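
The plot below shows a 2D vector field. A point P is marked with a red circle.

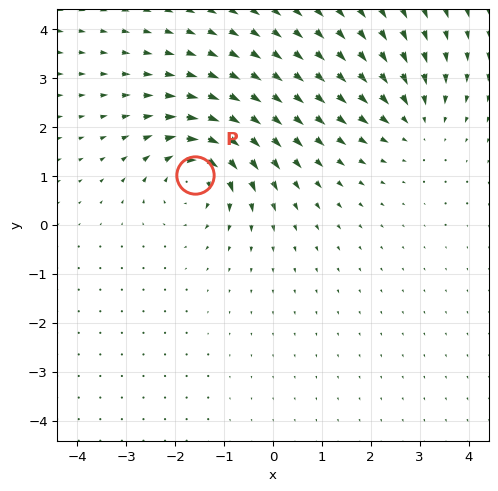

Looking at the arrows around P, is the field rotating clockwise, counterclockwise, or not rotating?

Near P at (-1.6, 1.0) the arrows circulate clockwise. The curl (z-component) there is about -5; negative curl means clockwise rotation.

clockwise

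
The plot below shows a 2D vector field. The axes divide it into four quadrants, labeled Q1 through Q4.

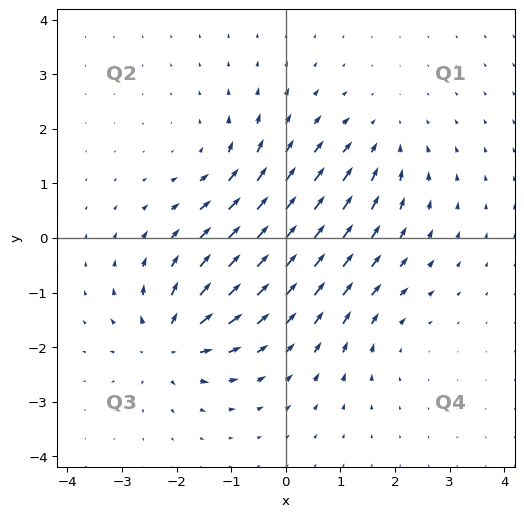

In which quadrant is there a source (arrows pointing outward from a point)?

The source sits at approximately (-2.1, -1.9), which lies in quadrant Q3. The divergence there is about +7, positive as expected for a source.

Q3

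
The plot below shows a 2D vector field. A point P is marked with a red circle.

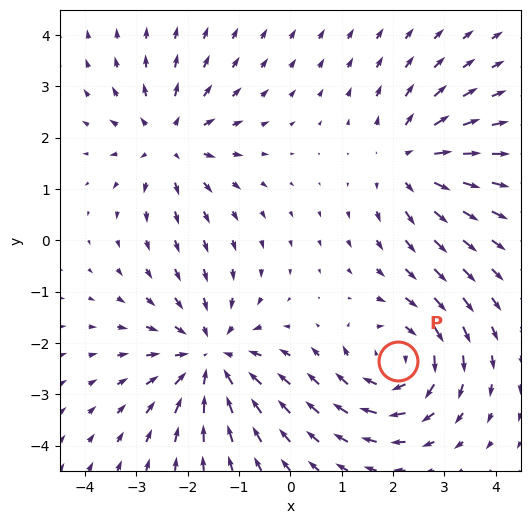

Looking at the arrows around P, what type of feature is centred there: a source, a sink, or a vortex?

vortex

At P (2.1, -2.3) the arrows circulate clockwise. Divergence ≈0, curl about -4 — near-zero divergence with nonzero curl is a vortex.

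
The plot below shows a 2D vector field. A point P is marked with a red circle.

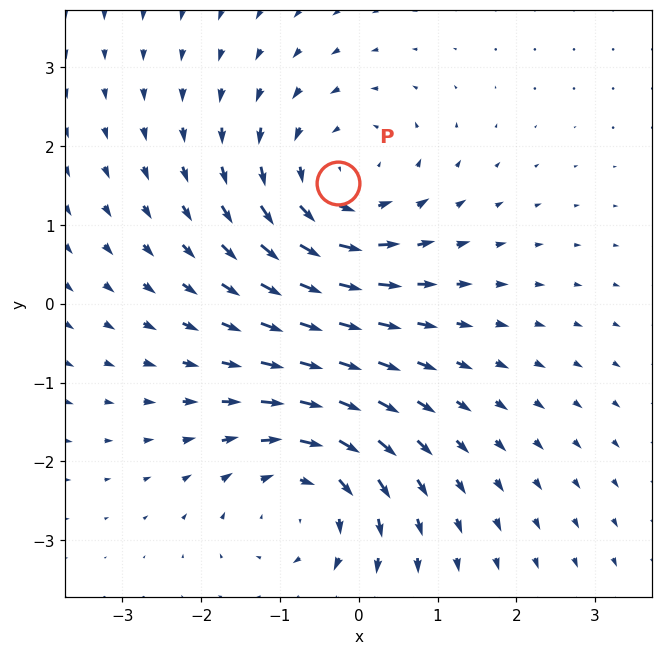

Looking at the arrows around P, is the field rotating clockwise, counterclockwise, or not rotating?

Near P at (-0.3, 1.5) the arrows circulate counterclockwise. The curl (z-component) there is about +4; positive curl means counterclockwise rotation.

counterclockwise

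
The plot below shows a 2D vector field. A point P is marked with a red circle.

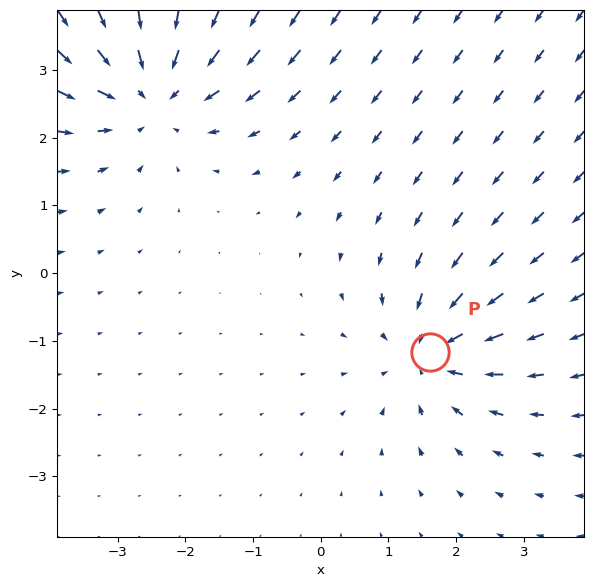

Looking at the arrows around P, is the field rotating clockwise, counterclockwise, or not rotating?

Near P at (1.6, -1.2) the arrows show no circulation. The curl there is ≈0.

not rotating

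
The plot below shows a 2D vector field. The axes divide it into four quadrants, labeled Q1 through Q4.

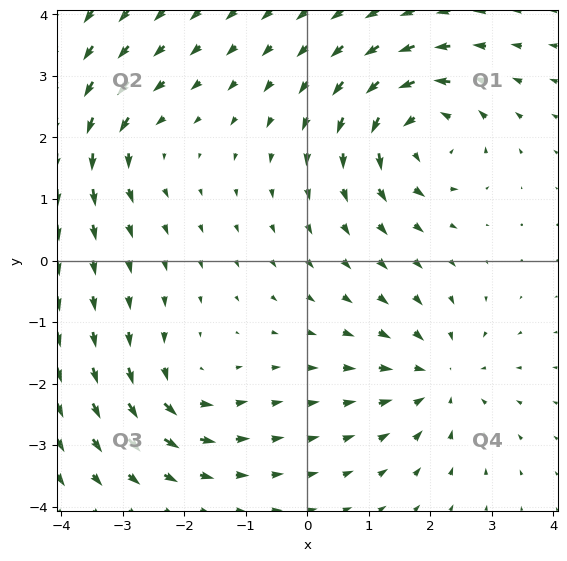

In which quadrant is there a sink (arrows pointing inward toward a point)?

Q4

The sink sits at approximately (2.1, -1.9), which lies in quadrant Q4. The divergence there is about -4, negative as expected for a sink.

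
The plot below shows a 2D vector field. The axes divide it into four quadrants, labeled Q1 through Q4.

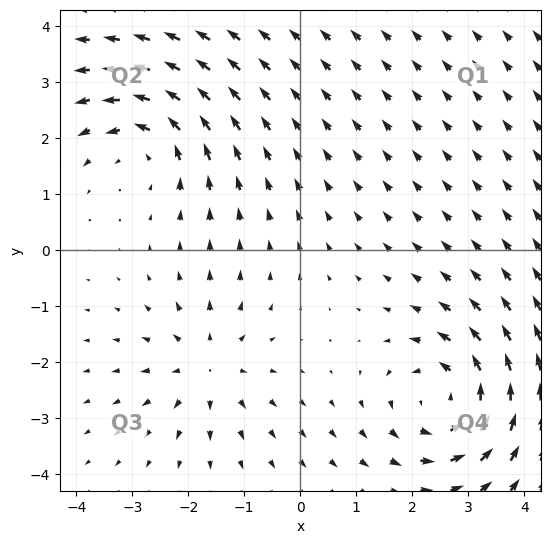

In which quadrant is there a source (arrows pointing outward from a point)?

The source sits at approximately (-1.6, -2.1), which lies in quadrant Q3. The divergence there is about +4, positive as expected for a source.

Q3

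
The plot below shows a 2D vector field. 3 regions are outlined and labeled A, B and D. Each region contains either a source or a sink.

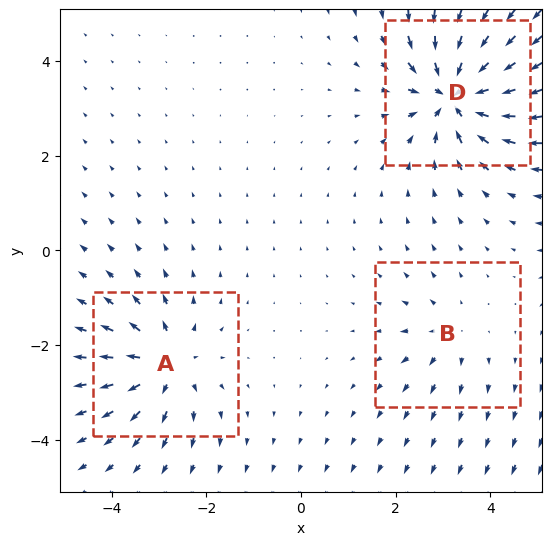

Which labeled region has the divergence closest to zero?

Divergence at each region's feature centre — A: about +4, B: about +2, D: about -6. Region B is closest to zero.

B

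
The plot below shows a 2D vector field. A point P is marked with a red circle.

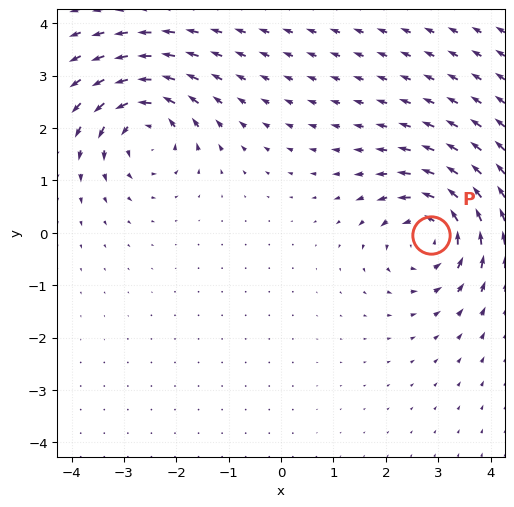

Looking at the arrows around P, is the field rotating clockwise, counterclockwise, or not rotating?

Near P at (2.9, -0.0) the arrows circulate counterclockwise. The curl (z-component) there is about +5; positive curl means counterclockwise rotation.

counterclockwise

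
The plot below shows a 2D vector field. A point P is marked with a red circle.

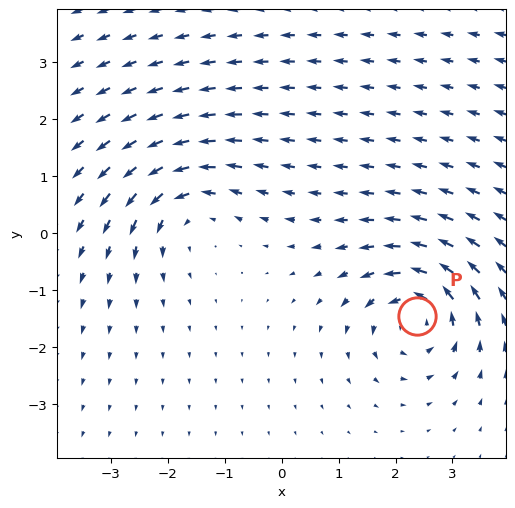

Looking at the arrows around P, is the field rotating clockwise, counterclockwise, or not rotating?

Near P at (2.4, -1.5) the arrows circulate counterclockwise. The curl (z-component) there is about +5; positive curl means counterclockwise rotation.

counterclockwise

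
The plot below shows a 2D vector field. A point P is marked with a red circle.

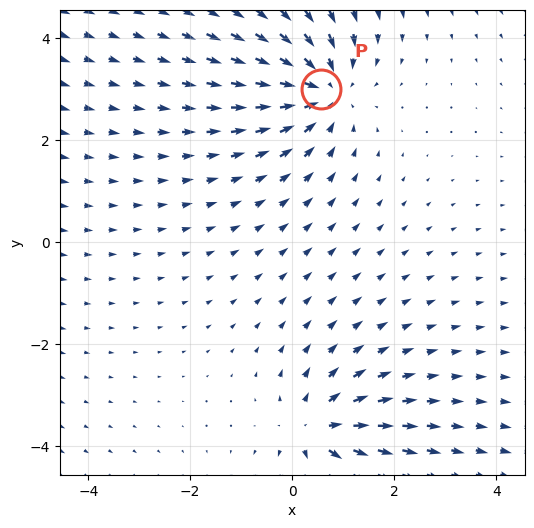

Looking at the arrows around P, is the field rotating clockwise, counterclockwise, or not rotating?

not rotating

Near P at (0.6, 3.0) the arrows show no circulation. The curl there is ≈0.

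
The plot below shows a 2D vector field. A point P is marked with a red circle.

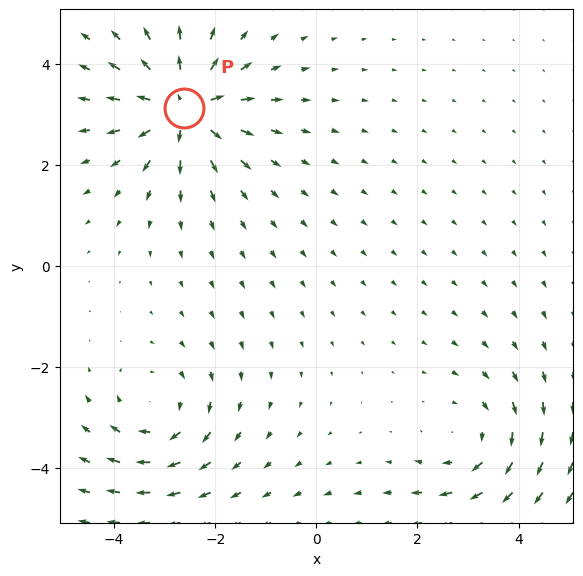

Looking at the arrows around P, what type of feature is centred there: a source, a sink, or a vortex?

source

At P (-2.6, 3.1) the arrows spread outward. Divergence about +6, curl ≈0 — positive divergence with near-zero curl is a source.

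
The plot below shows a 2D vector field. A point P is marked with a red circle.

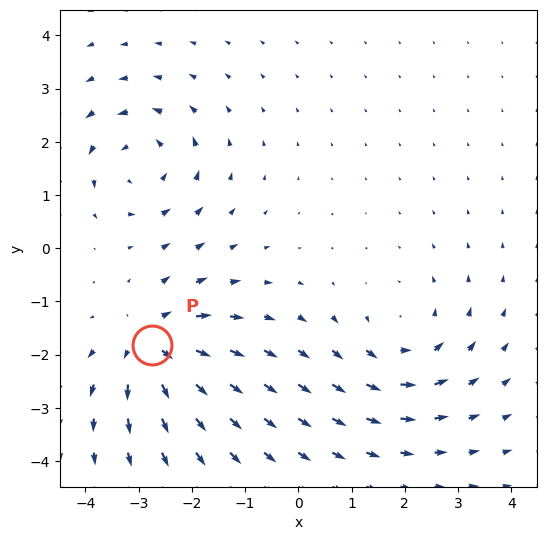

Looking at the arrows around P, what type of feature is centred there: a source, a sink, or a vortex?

At P (-2.8, -1.8) the arrows spread outward. Divergence about +5, curl ≈0 — positive divergence with near-zero curl is a source.

source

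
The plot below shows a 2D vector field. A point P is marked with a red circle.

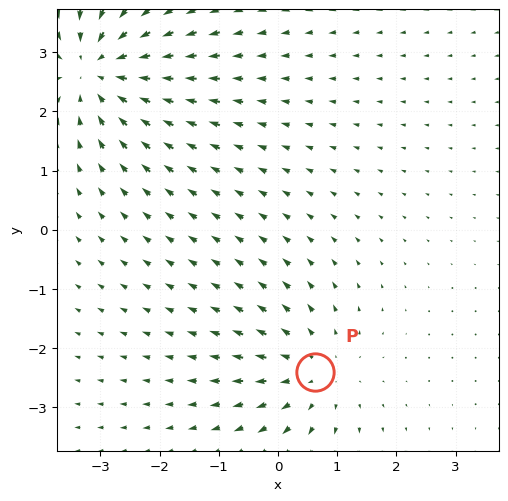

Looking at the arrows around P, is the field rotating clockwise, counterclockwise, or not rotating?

not rotating

Near P at (0.6, -2.4) the arrows show no circulation. The curl there is ≈0.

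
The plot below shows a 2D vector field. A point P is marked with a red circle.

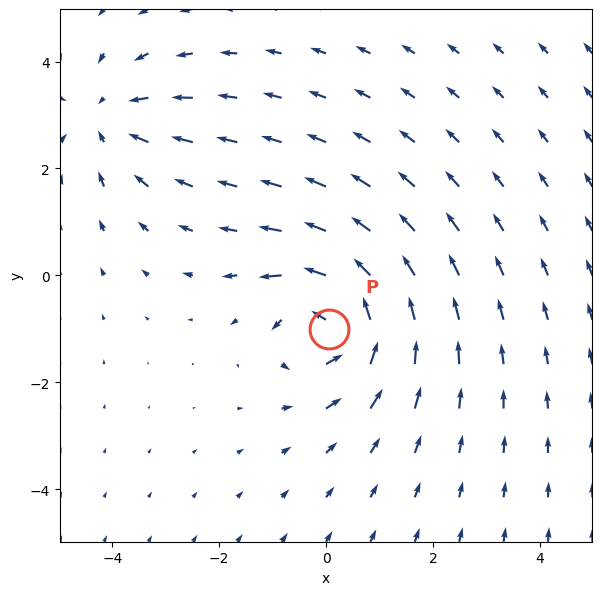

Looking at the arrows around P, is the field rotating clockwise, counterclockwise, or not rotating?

counterclockwise

Near P at (0.0, -1.0) the arrows circulate counterclockwise. The curl (z-component) there is about +6; positive curl means counterclockwise rotation.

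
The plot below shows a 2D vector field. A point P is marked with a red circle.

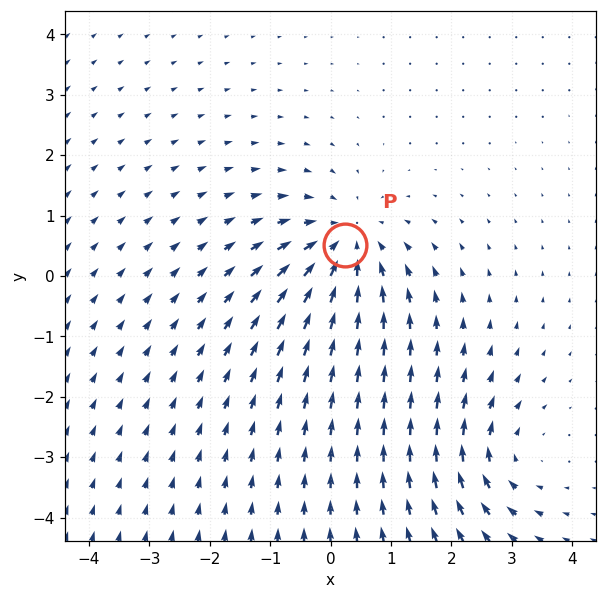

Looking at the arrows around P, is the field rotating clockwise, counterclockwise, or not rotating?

Near P at (0.2, 0.5) the arrows show no circulation. The curl there is ≈0.

not rotating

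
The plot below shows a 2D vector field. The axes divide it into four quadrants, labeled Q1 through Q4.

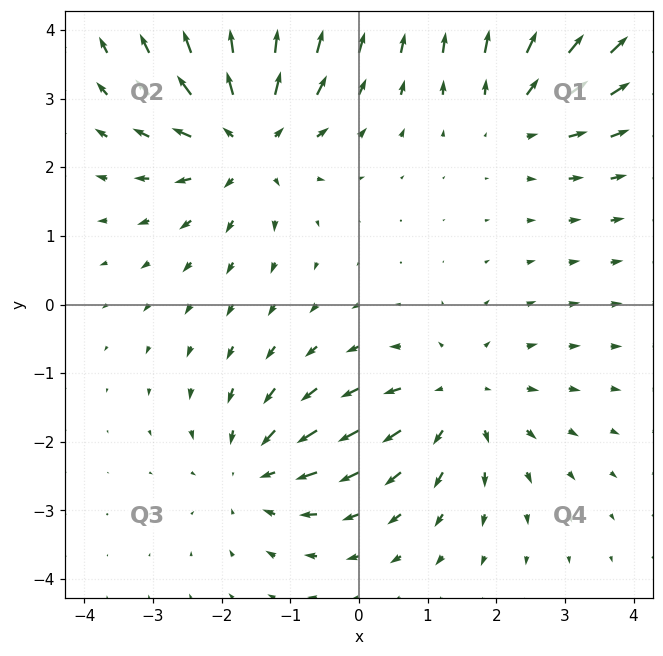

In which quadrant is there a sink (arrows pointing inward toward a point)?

Q3

The sink sits at approximately (-1.5, -2.4), which lies in quadrant Q3. The divergence there is about -4, negative as expected for a sink.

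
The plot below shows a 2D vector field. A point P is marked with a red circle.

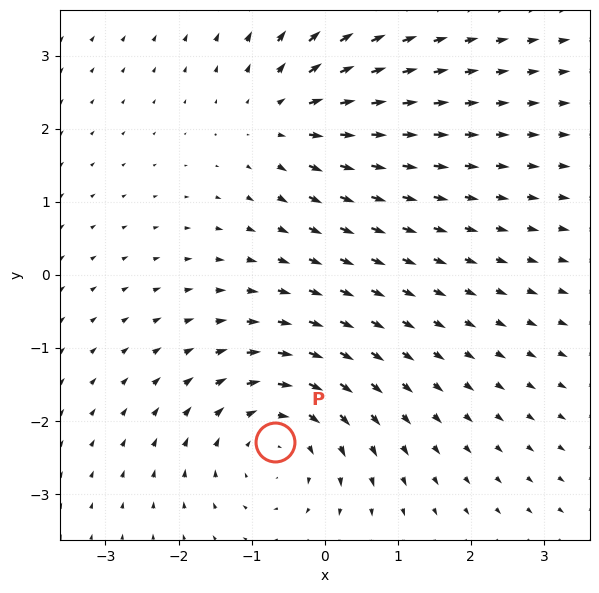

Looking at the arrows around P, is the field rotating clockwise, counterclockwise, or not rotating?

Near P at (-0.7, -2.3) the arrows circulate clockwise. The curl (z-component) there is about -4; negative curl means clockwise rotation.

clockwise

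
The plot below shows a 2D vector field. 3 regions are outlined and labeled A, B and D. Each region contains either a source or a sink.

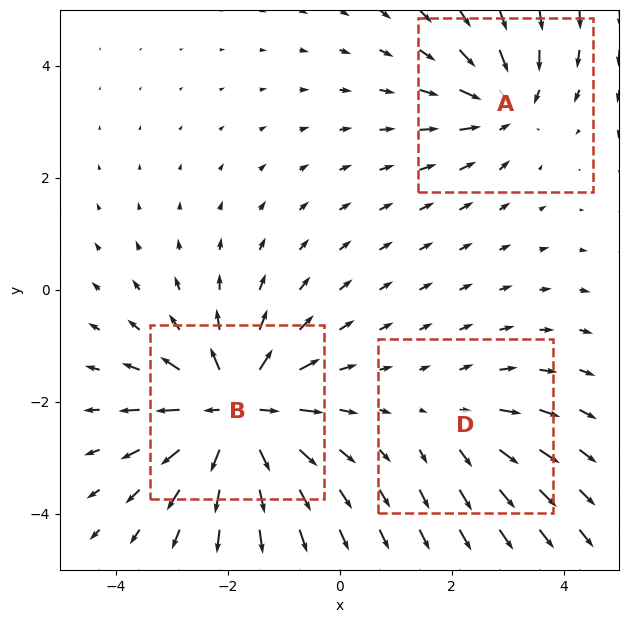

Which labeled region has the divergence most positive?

B

Divergence at each region's feature centre — A: about -4, B: about +6, D: about +2. Region B is most positive.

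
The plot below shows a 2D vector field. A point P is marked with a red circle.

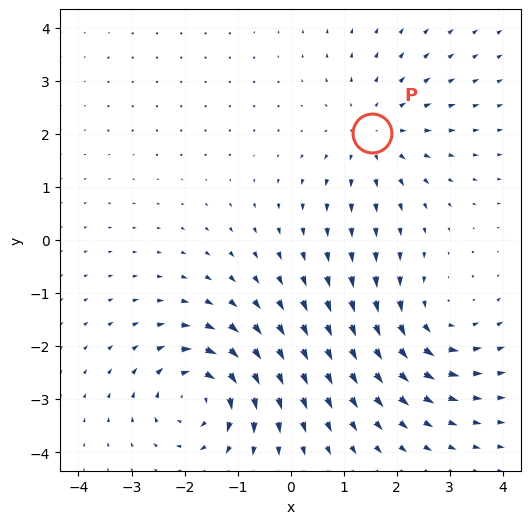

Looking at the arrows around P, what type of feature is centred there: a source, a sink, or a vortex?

source

At P (1.5, 2.0) the arrows spread outward. Divergence about +2, curl ≈0 — positive divergence with near-zero curl is a source.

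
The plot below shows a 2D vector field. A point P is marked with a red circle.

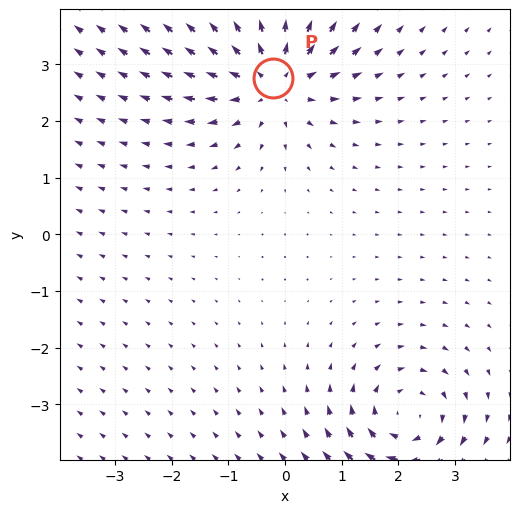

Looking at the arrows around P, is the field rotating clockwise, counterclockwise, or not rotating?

Near P at (-0.2, 2.8) the arrows show no circulation. The curl there is ≈0.

not rotating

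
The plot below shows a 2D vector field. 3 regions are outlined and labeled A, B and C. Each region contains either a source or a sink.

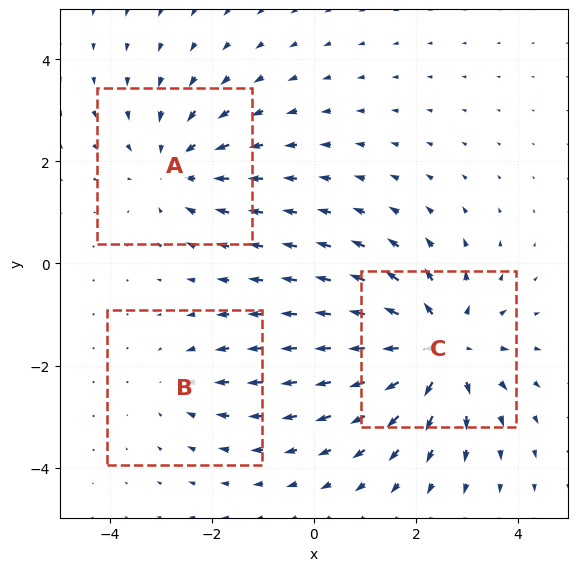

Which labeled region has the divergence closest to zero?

Divergence at each region's feature centre — A: about -3, B: about -2, C: about +4. Region B is closest to zero.

B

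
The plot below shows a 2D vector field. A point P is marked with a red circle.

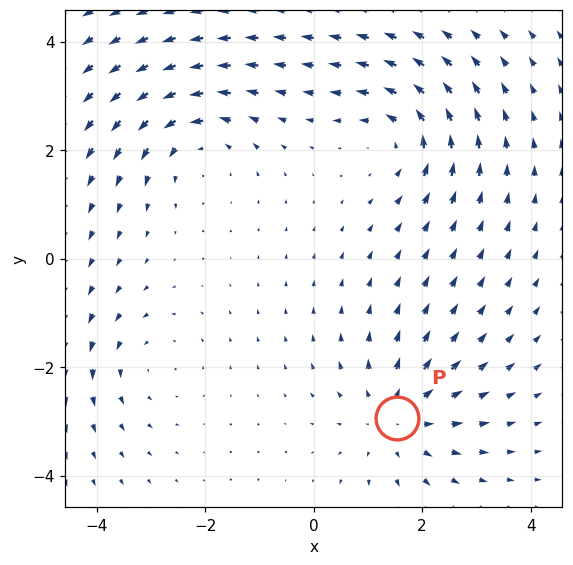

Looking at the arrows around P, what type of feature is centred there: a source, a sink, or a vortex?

source

At P (1.5, -2.9) the arrows spread outward. Divergence about +4, curl ≈0 — positive divergence with near-zero curl is a source.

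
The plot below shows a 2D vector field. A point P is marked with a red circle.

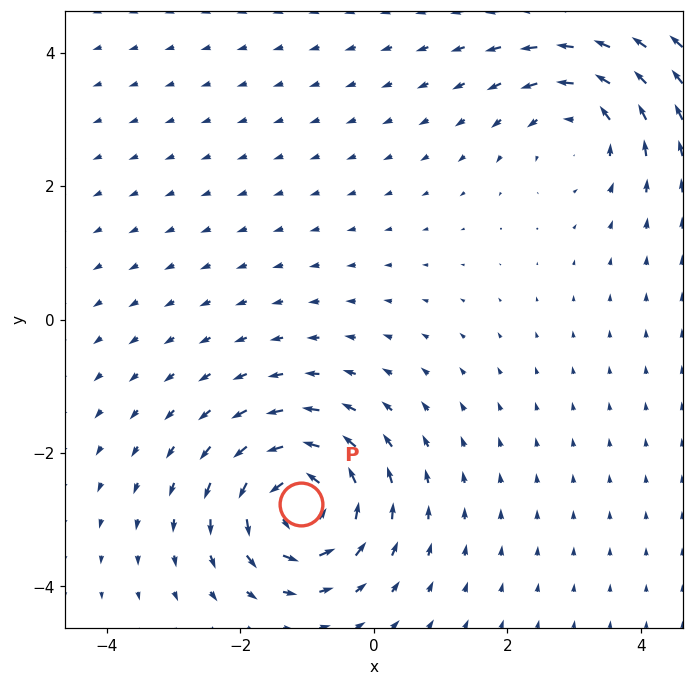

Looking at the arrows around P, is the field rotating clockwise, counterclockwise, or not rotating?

counterclockwise

Near P at (-1.1, -2.8) the arrows circulate counterclockwise. The curl (z-component) there is about +7; positive curl means counterclockwise rotation.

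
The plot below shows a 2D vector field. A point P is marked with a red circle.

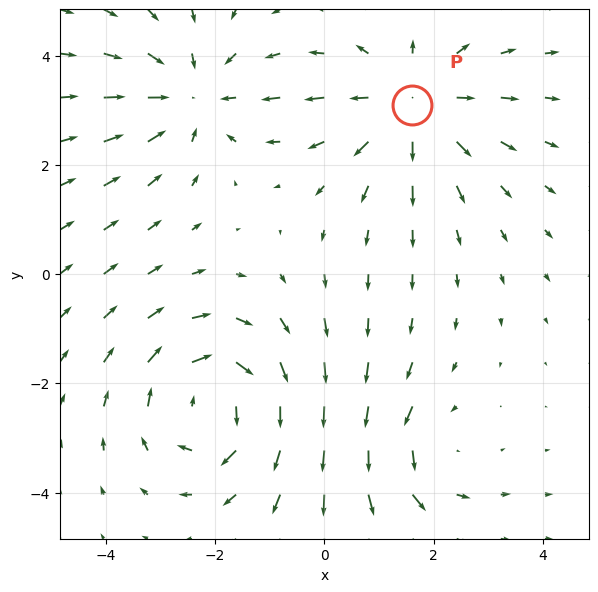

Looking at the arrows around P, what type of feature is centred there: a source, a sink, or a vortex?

source

At P (1.6, 3.1) the arrows spread outward. Divergence about +4, curl ≈0 — positive divergence with near-zero curl is a source.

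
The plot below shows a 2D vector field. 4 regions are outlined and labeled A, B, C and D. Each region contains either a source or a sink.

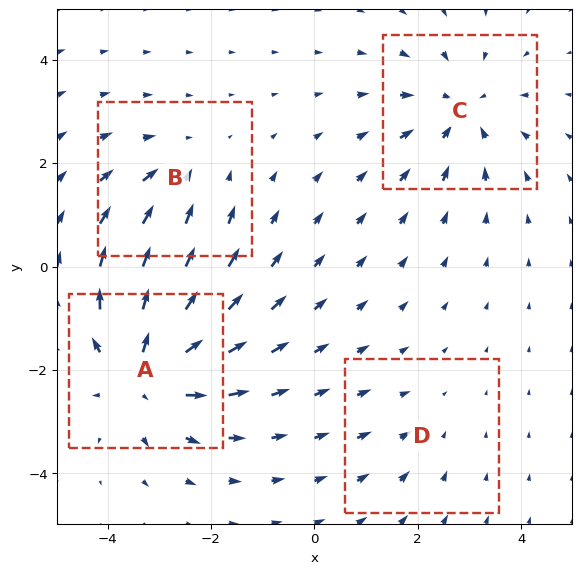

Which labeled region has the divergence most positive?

A

Divergence at each region's feature centre — A: about +6, B: about -3, C: about -4, D: about -2. Region A is most positive.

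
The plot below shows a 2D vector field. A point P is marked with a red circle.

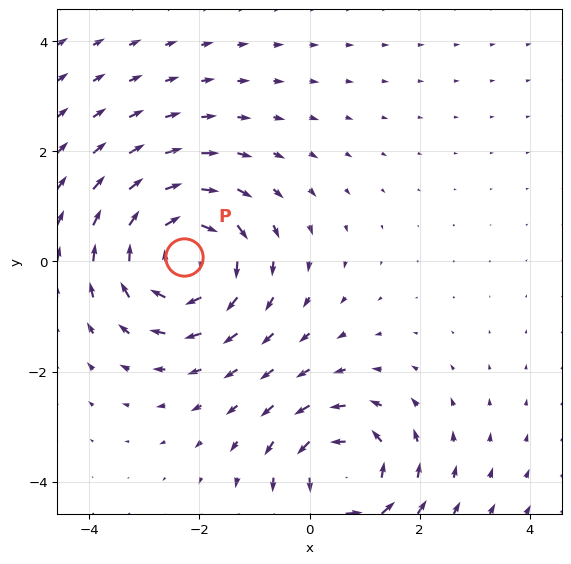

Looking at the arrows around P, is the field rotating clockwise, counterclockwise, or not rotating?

Near P at (-2.3, 0.1) the arrows circulate clockwise. The curl (z-component) there is about -4; negative curl means clockwise rotation.

clockwise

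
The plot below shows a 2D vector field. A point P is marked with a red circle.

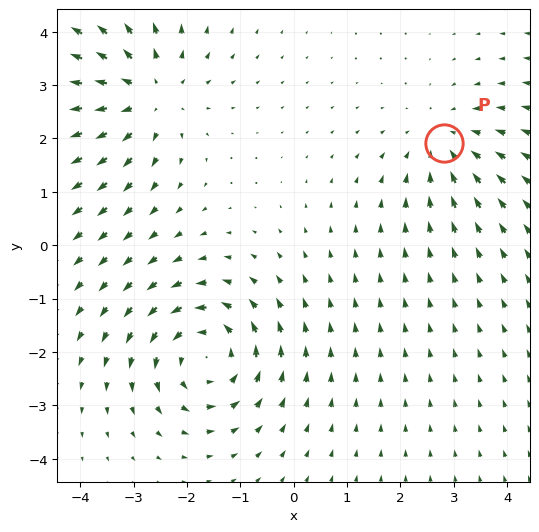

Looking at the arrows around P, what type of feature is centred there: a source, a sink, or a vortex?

At P (2.8, 1.9) the arrows converge inward. Divergence about -3, curl ≈0 — negative divergence with near-zero curl is a sink.

sink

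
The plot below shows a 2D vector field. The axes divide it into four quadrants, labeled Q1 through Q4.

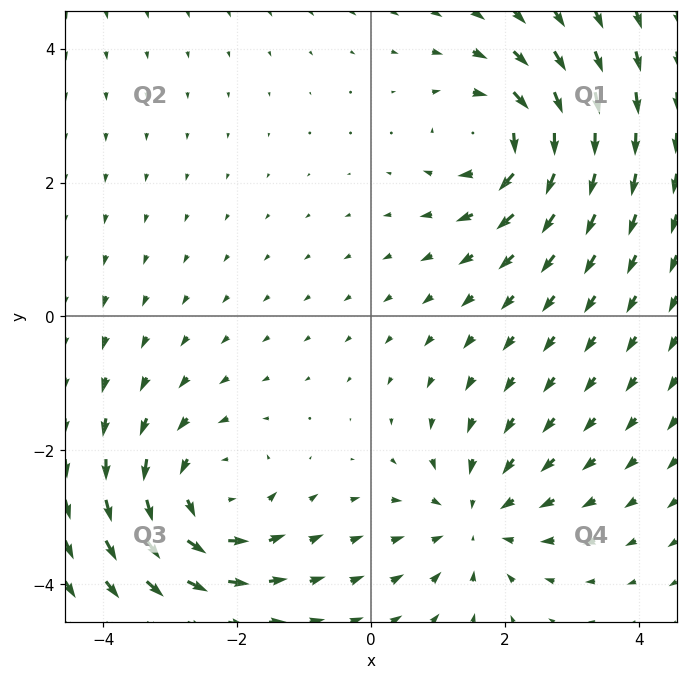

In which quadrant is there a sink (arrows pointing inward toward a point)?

The sink sits at approximately (1.6, -3.0), which lies in quadrant Q4. The divergence there is about -3, negative as expected for a sink.

Q4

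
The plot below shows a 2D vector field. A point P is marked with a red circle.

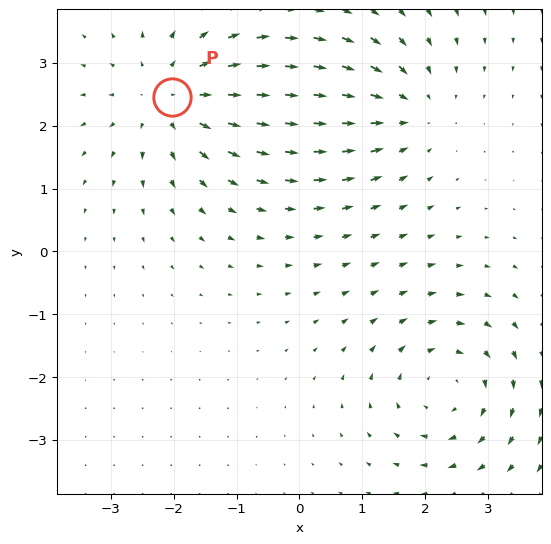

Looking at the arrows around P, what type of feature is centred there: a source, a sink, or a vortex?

source

At P (-2.0, 2.5) the arrows spread outward. Divergence about +3, curl ≈0 — positive divergence with near-zero curl is a source.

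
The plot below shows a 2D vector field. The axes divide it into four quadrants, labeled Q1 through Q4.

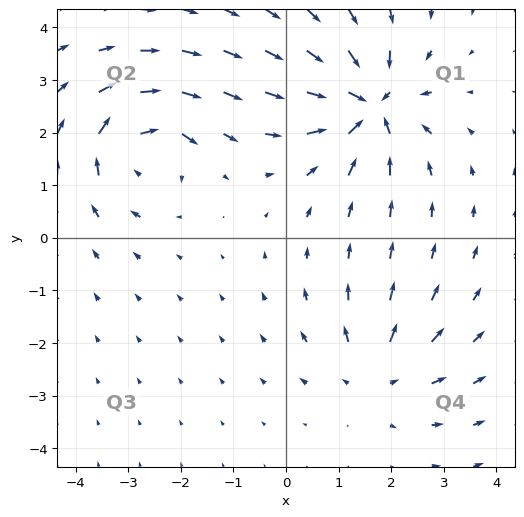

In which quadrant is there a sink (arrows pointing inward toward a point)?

The sink sits at approximately (1.6, 2.5), which lies in quadrant Q1. The divergence there is about -6, negative as expected for a sink.

Q1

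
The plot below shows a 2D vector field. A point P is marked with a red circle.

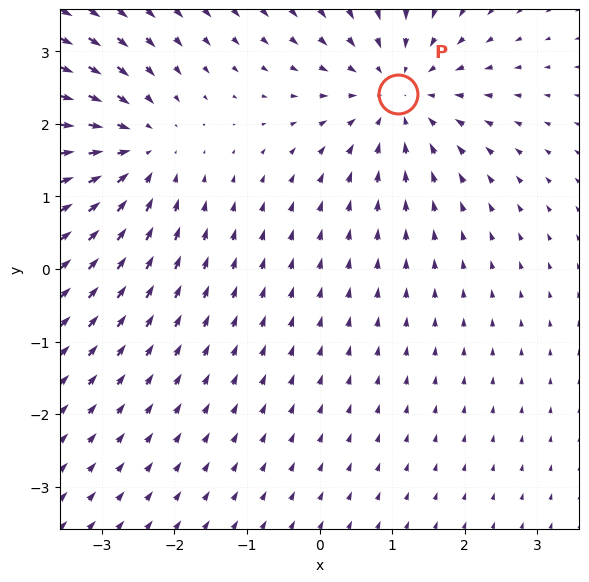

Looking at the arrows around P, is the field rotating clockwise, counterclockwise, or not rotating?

not rotating

Near P at (1.1, 2.4) the arrows show no circulation. The curl there is ≈0.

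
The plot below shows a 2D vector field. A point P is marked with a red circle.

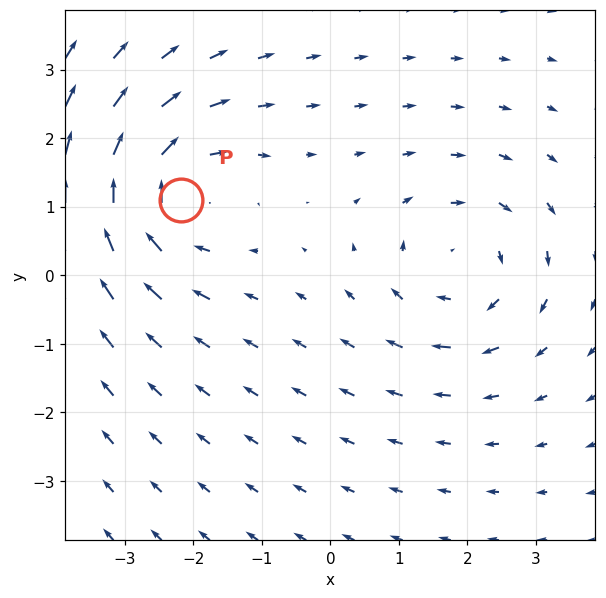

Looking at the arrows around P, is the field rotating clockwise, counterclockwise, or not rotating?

clockwise

Near P at (-2.2, 1.1) the arrows circulate clockwise. The curl (z-component) there is about -3; negative curl means clockwise rotation.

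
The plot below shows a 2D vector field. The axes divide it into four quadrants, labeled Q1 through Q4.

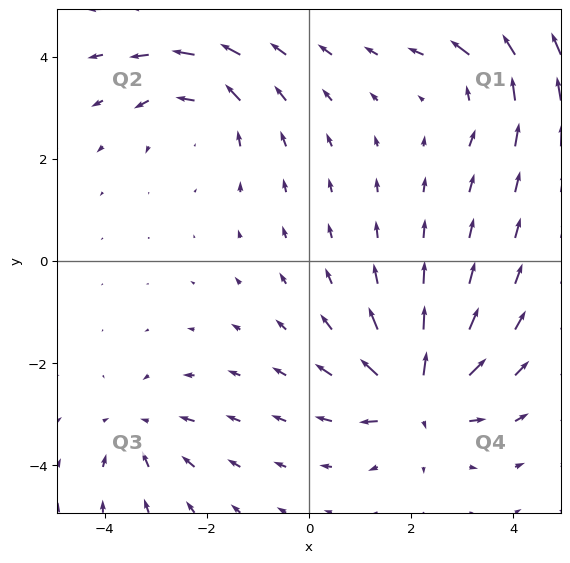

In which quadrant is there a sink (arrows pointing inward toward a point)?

The sink sits at approximately (-3.3, -3.3), which lies in quadrant Q3. The divergence there is about -3, negative as expected for a sink.

Q3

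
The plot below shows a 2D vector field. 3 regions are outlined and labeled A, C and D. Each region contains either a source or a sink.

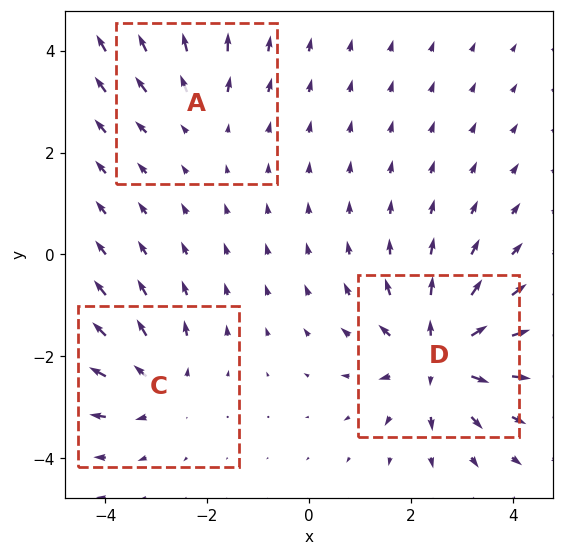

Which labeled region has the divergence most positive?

D

Divergence at each region's feature centre — A: about +2, C: about +4, D: about +6. Region D is most positive.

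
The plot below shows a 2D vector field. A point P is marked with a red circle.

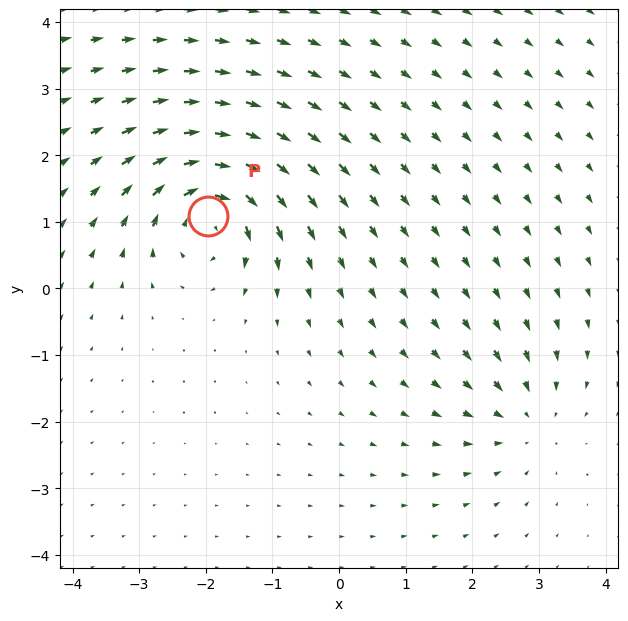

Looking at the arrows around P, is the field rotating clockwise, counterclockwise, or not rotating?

Near P at (-2.0, 1.1) the arrows circulate clockwise. The curl (z-component) there is about -7; negative curl means clockwise rotation.

clockwise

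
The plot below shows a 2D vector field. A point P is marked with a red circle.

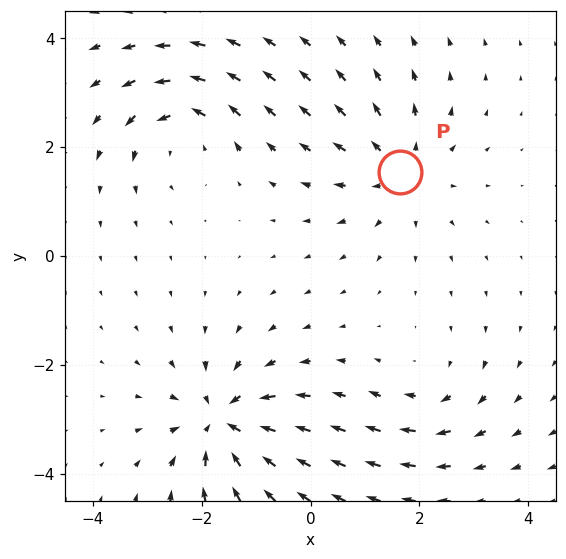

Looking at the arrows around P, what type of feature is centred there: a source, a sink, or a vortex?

source

At P (1.7, 1.5) the arrows spread outward. Divergence about +4, curl ≈0 — positive divergence with near-zero curl is a source.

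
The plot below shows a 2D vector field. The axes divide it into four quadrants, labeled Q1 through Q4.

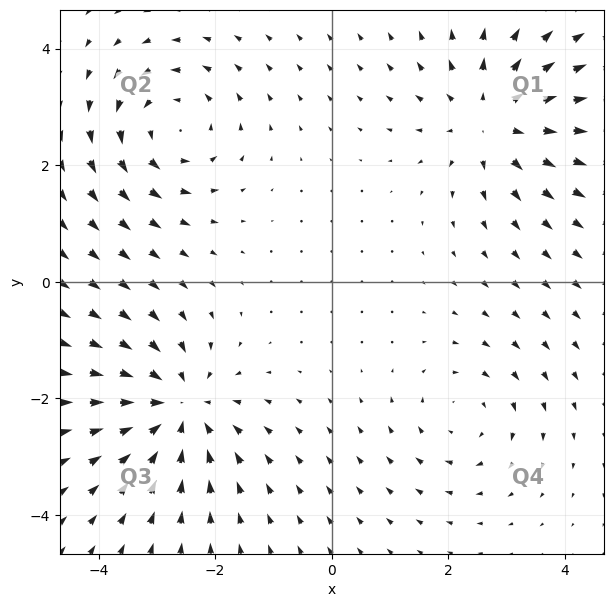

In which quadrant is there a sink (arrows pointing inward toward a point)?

The sink sits at approximately (-2.6, -2.2), which lies in quadrant Q3. The divergence there is about -5, negative as expected for a sink.

Q3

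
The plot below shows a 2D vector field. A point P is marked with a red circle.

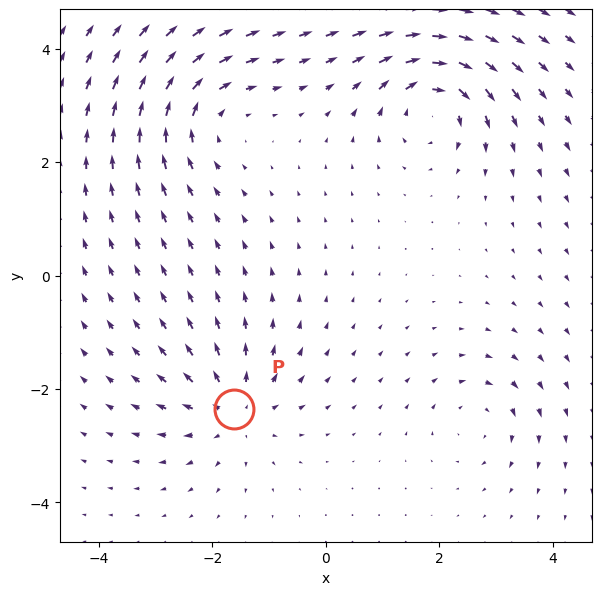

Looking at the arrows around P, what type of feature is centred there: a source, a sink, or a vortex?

At P (-1.6, -2.4) the arrows spread outward. Divergence about +5, curl ≈0 — positive divergence with near-zero curl is a source.

source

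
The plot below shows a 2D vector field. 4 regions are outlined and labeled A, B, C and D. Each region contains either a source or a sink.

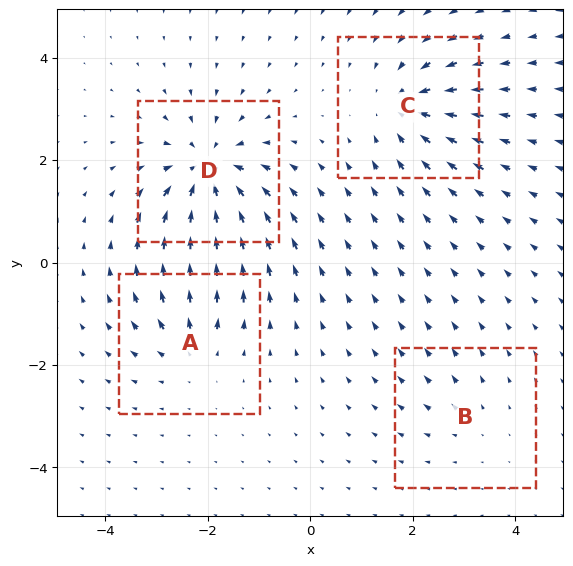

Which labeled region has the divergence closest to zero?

B

Divergence at each region's feature centre — A: about +4, B: about +2, C: about -5, D: about -7. Region B is closest to zero.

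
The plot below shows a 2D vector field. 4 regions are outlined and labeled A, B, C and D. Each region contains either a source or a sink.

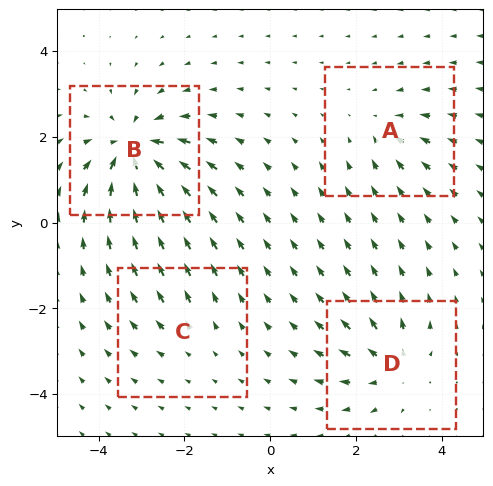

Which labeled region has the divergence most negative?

Divergence at each region's feature centre — A: about -3, B: about -8, C: about +2, D: about +5. Region B is most negative.

B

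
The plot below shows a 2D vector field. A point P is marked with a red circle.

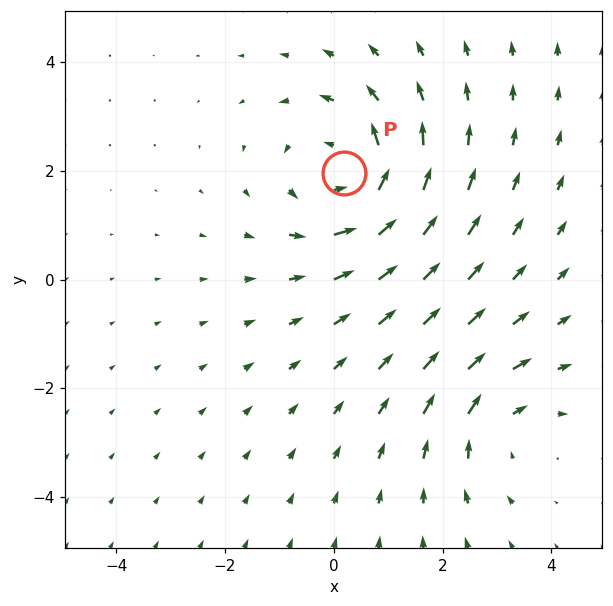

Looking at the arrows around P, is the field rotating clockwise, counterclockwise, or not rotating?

Near P at (0.2, 2.0) the arrows circulate counterclockwise. The curl (z-component) there is about +4; positive curl means counterclockwise rotation.

counterclockwise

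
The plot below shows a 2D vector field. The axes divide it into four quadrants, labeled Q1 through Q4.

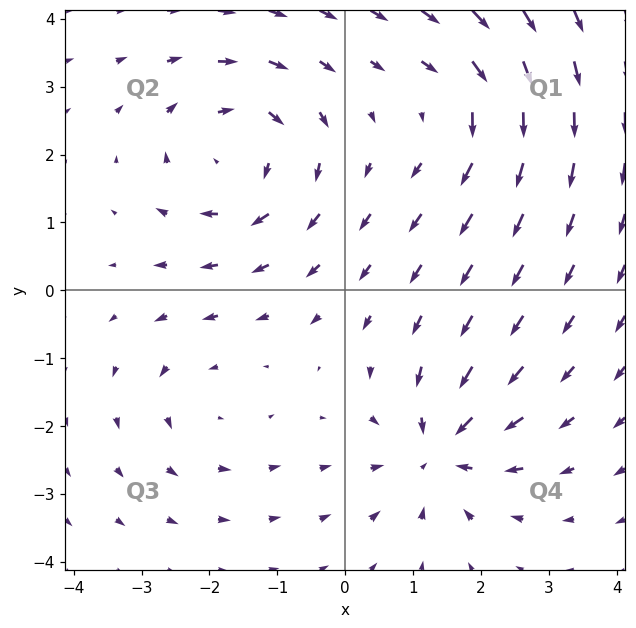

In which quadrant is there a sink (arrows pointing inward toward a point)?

Q4

The sink sits at approximately (1.4, -2.3), which lies in quadrant Q4. The divergence there is about -5, negative as expected for a sink.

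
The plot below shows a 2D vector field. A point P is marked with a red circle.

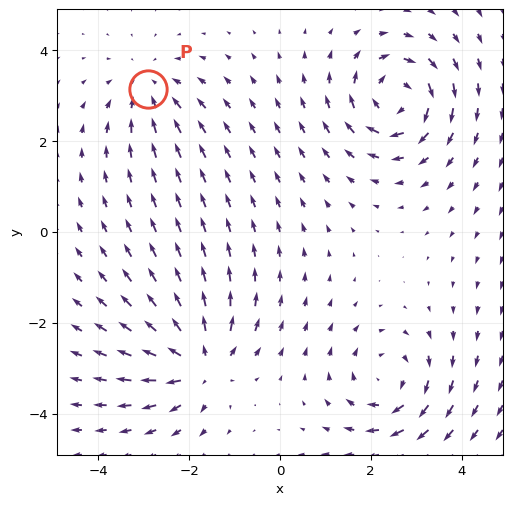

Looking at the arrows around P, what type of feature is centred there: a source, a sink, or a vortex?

At P (-2.9, 3.1) the arrows converge inward. Divergence about -3, curl ≈0 — negative divergence with near-zero curl is a sink.

sink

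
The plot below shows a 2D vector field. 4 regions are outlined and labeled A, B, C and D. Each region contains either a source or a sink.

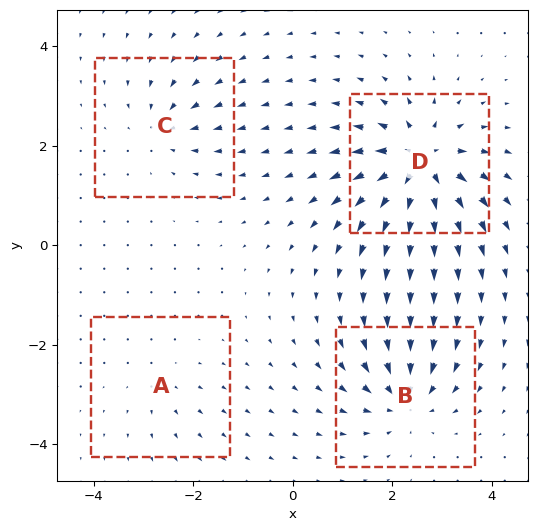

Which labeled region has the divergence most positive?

Divergence at each region's feature centre — A: about +2, B: about -6, C: about -4, D: about +9. Region D is most positive.

D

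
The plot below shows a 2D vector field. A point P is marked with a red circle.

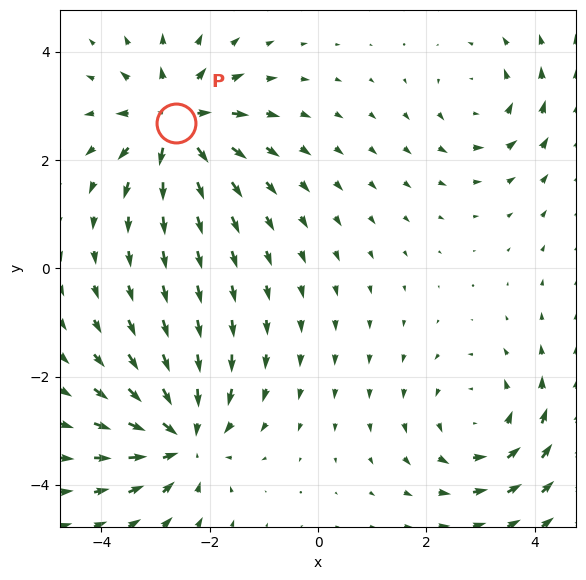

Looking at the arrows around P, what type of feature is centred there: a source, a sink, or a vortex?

At P (-2.6, 2.7) the arrows spread outward. Divergence about +6, curl ≈0 — positive divergence with near-zero curl is a source.

source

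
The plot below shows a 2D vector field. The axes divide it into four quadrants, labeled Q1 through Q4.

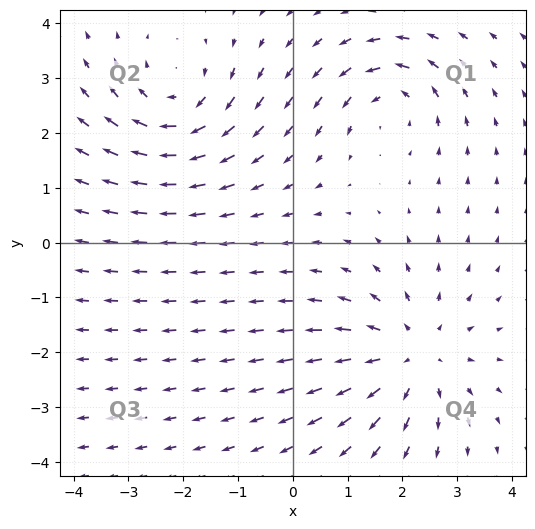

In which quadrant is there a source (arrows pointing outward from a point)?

The source sits at approximately (2.2, -2.1), which lies in quadrant Q4. The divergence there is about +3, positive as expected for a source.

Q4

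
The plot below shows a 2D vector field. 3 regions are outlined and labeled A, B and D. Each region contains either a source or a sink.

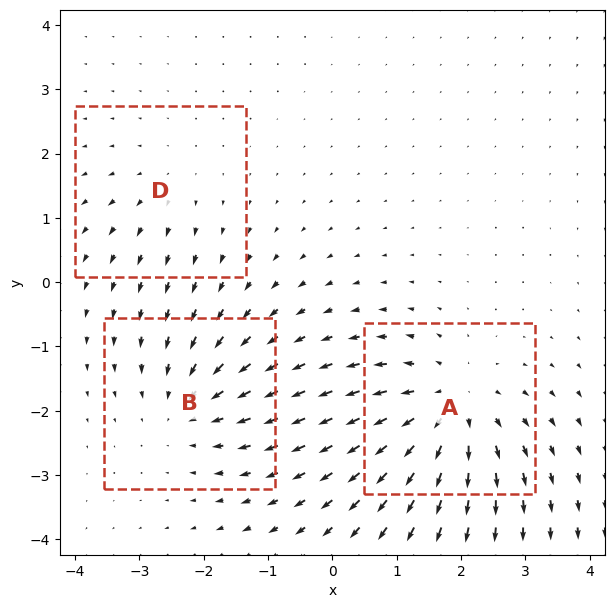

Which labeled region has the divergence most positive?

A

Divergence at each region's feature centre — A: about +5, B: about -3, D: about +2. Region A is most positive.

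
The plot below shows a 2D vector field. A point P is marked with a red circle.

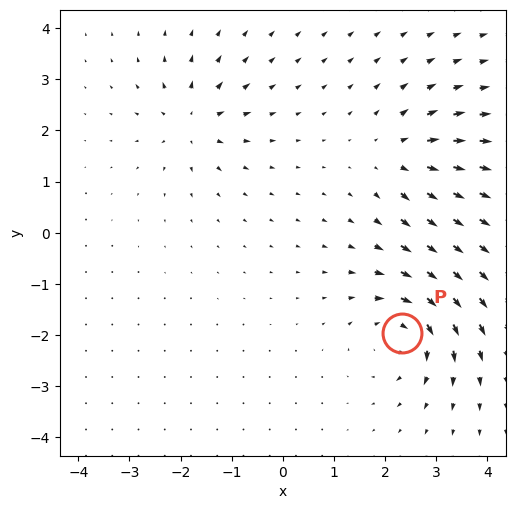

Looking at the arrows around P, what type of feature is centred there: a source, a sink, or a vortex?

At P (2.3, -2.0) the arrows circulate clockwise. Divergence ≈0, curl about -5 — near-zero divergence with nonzero curl is a vortex.

vortex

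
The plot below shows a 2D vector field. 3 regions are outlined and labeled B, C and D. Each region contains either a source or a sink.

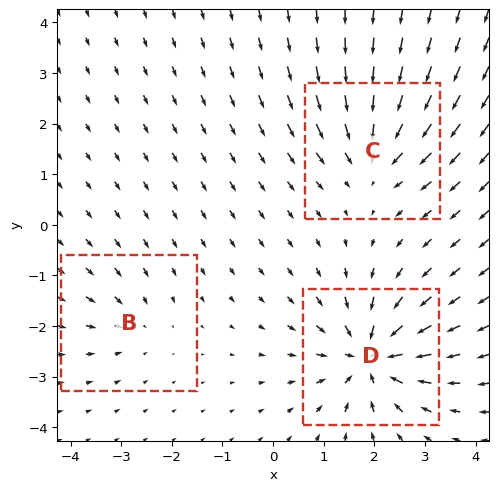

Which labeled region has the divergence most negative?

Divergence at each region's feature centre — B: about -2, C: about -4, D: about -6. Region D is most negative.

D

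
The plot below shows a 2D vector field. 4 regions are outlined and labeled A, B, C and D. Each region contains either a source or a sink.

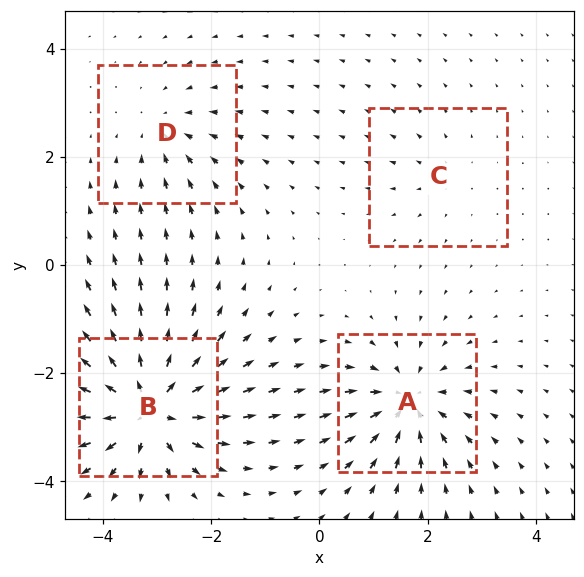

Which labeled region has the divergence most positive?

B

Divergence at each region's feature centre — A: about -6, B: about +9, C: about +2, D: about -4. Region B is most positive.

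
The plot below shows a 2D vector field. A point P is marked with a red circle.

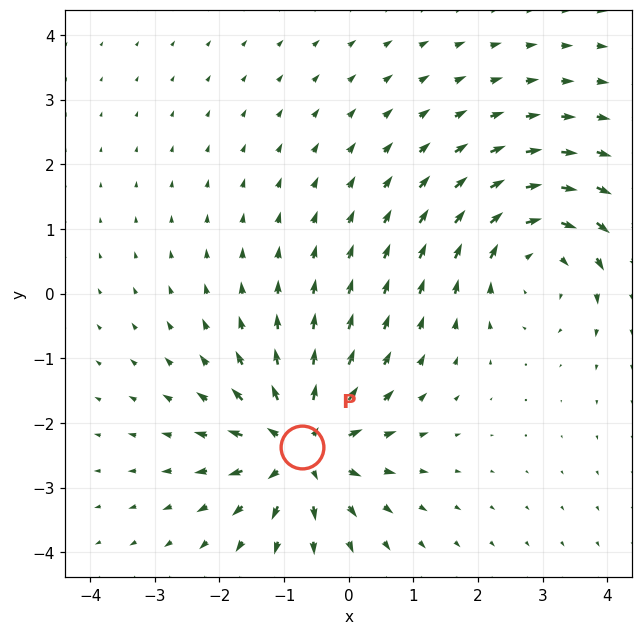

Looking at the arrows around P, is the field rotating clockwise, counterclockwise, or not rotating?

Near P at (-0.7, -2.4) the arrows show no circulation. The curl there is ≈0.

not rotating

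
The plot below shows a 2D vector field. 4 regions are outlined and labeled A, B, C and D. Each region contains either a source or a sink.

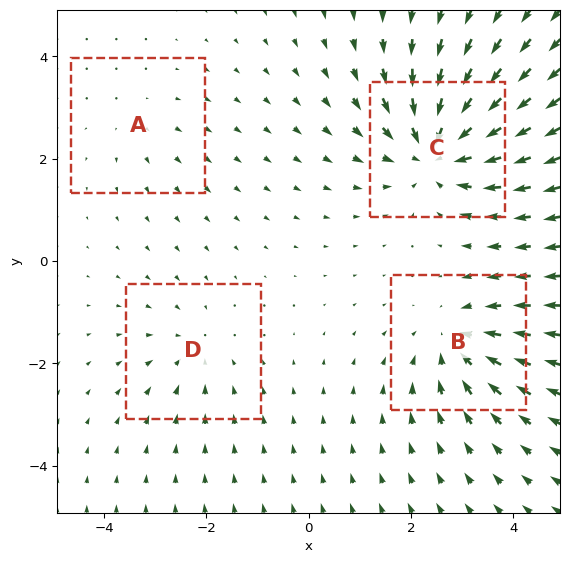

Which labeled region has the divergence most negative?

Divergence at each region's feature centre — A: about +2, B: about -4, C: about -7, D: about -3. Region C is most negative.

C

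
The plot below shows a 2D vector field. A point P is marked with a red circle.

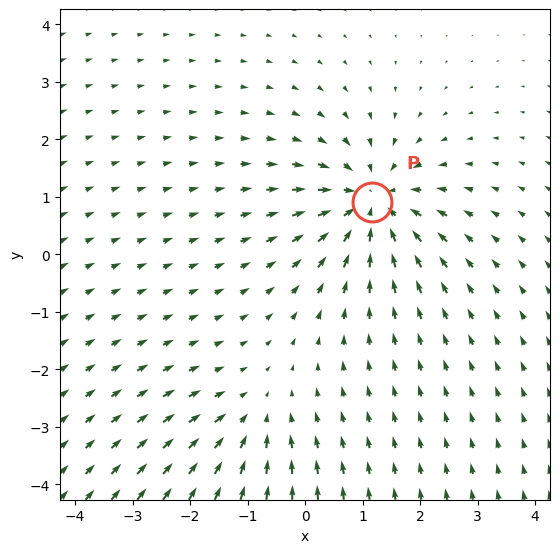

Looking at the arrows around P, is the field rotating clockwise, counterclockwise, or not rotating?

Near P at (1.2, 0.9) the arrows show no circulation. The curl there is ≈0.

not rotating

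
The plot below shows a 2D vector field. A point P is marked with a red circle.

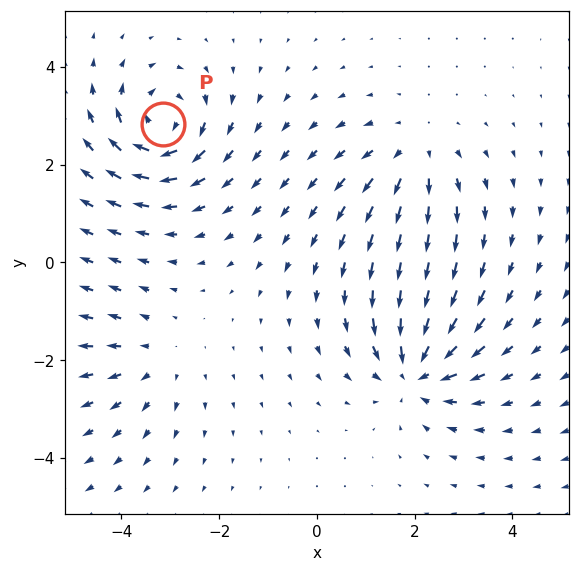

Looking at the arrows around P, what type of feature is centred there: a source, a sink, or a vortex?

vortex

At P (-3.2, 2.8) the arrows circulate clockwise. Divergence ≈0, curl about -7 — near-zero divergence with nonzero curl is a vortex.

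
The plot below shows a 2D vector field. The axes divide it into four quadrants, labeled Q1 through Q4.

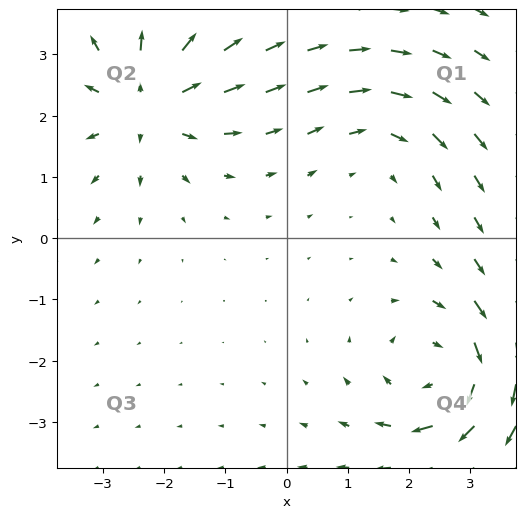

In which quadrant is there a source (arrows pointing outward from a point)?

The source sits at approximately (-2.3, 2.2), which lies in quadrant Q2. The divergence there is about +5, positive as expected for a source.

Q2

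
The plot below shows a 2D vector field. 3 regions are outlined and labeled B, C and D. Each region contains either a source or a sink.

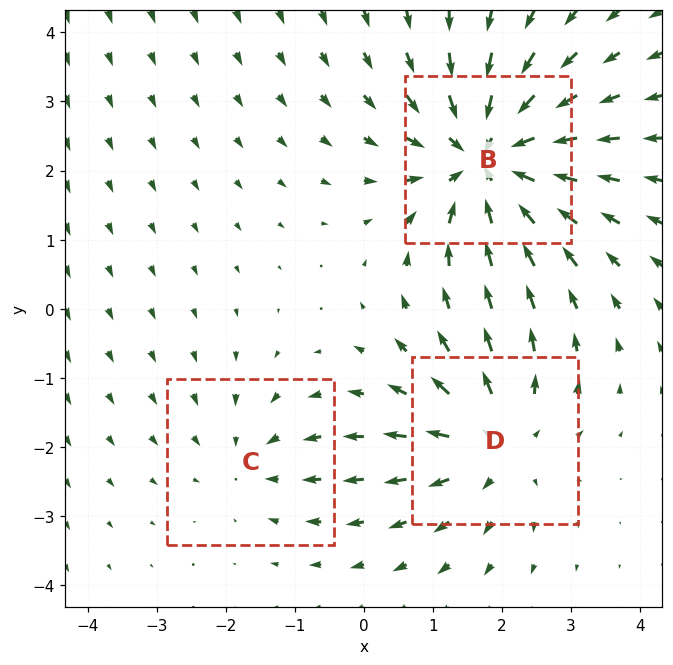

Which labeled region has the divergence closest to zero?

C

Divergence at each region's feature centre — B: about -5, C: about -2, D: about +3. Region C is closest to zero.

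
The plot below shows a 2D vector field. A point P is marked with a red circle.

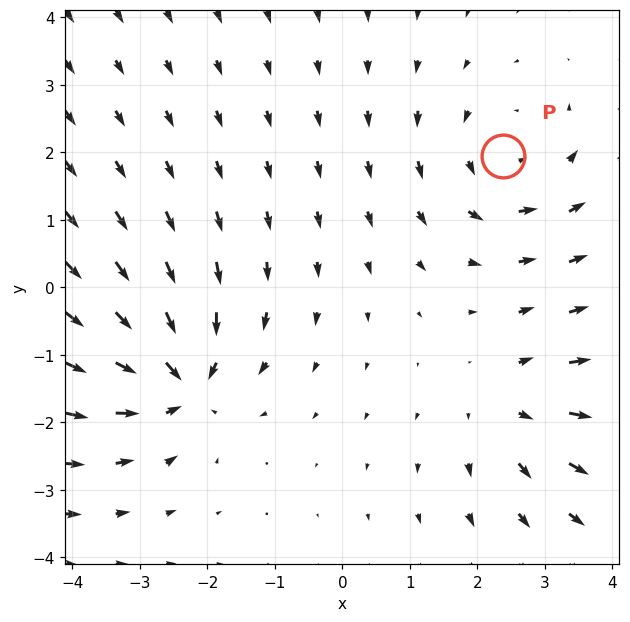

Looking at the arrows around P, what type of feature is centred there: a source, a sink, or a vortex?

At P (2.4, 1.9) the arrows circulate counterclockwise. Divergence ≈0, curl about +3 — near-zero divergence with nonzero curl is a vortex.

vortex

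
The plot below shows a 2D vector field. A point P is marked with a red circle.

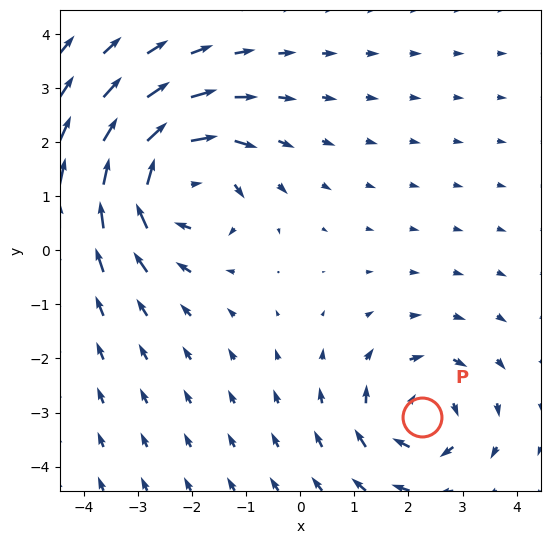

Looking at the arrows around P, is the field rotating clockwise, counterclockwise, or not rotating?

Near P at (2.2, -3.1) the arrows circulate clockwise. The curl (z-component) there is about -4; negative curl means clockwise rotation.

clockwise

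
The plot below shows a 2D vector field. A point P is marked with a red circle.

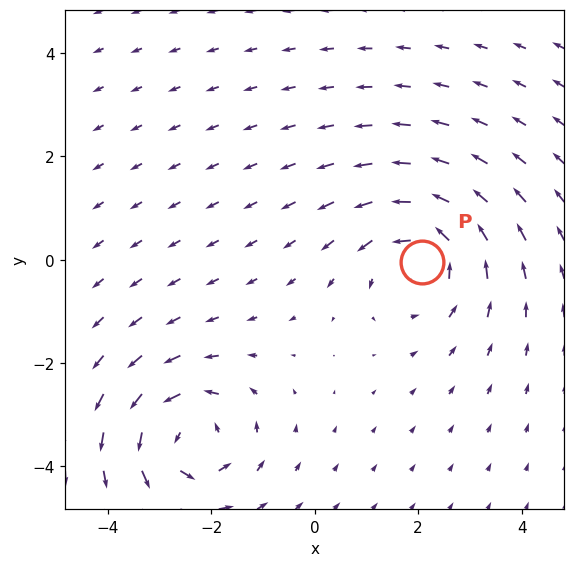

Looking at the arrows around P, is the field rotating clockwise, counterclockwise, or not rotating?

counterclockwise

Near P at (2.1, -0.0) the arrows circulate counterclockwise. The curl (z-component) there is about +4; positive curl means counterclockwise rotation.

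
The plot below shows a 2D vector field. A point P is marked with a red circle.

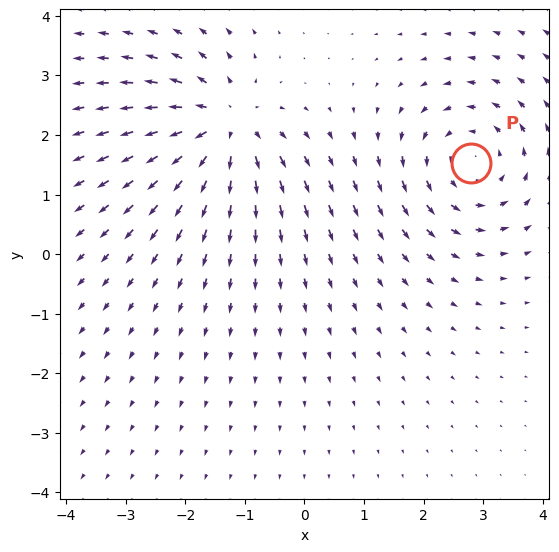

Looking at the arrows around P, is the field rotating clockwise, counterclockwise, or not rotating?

Near P at (2.8, 1.5) the arrows circulate counterclockwise. The curl (z-component) there is about +5; positive curl means counterclockwise rotation.

counterclockwise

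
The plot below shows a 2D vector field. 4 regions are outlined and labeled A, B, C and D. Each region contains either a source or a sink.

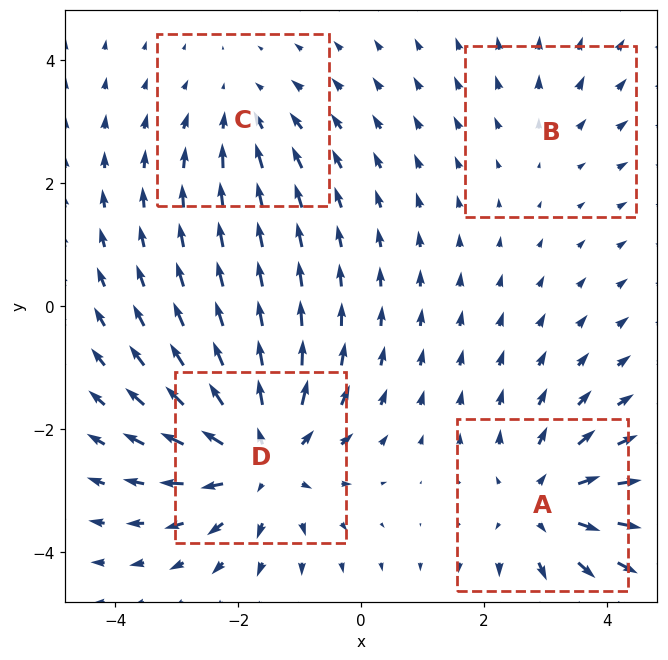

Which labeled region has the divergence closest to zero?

B

Divergence at each region's feature centre — A: about +5, B: about +2, C: about -3, D: about +6. Region B is closest to zero.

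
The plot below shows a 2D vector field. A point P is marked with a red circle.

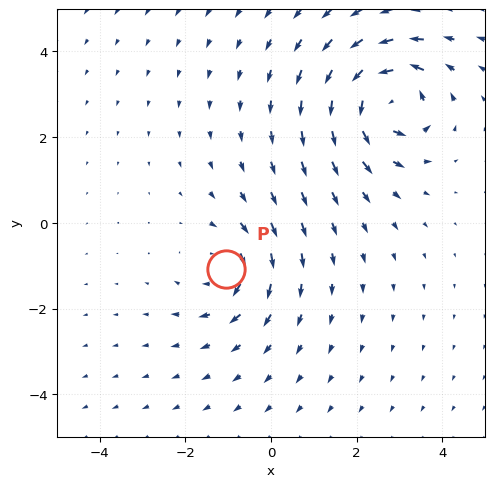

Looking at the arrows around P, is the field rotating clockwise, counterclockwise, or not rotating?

clockwise

Near P at (-1.0, -1.1) the arrows circulate clockwise. The curl (z-component) there is about -3; negative curl means clockwise rotation.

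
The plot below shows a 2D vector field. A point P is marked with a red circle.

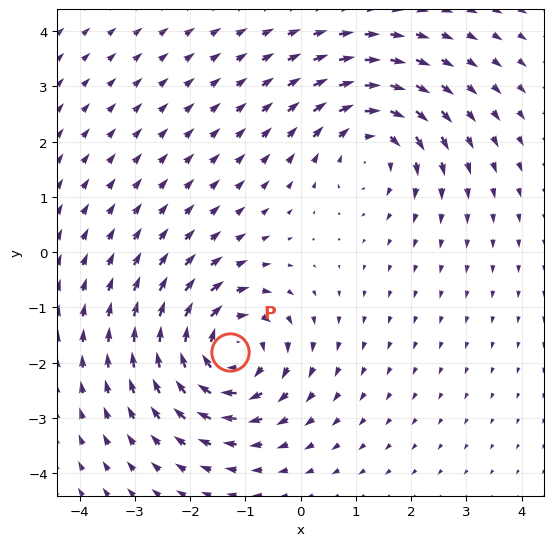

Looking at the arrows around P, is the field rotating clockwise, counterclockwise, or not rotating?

clockwise

Near P at (-1.3, -1.8) the arrows circulate clockwise. The curl (z-component) there is about -5; negative curl means clockwise rotation.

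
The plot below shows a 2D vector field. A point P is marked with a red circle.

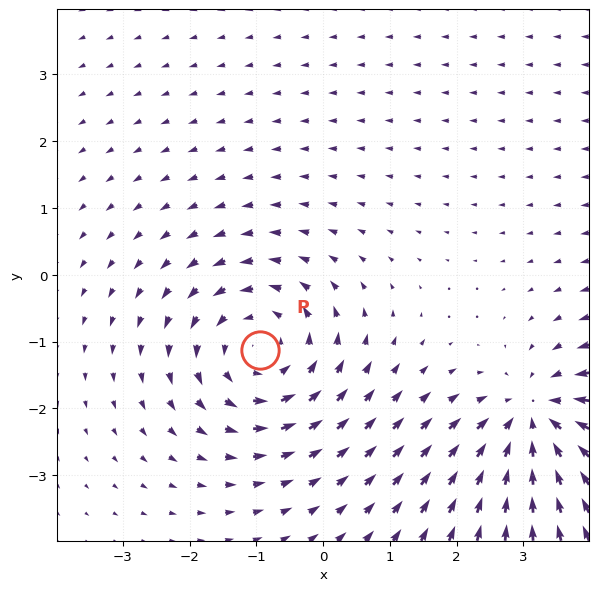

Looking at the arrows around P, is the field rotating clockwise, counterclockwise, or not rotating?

Near P at (-1.0, -1.1) the arrows circulate counterclockwise. The curl (z-component) there is about +4; positive curl means counterclockwise rotation.

counterclockwise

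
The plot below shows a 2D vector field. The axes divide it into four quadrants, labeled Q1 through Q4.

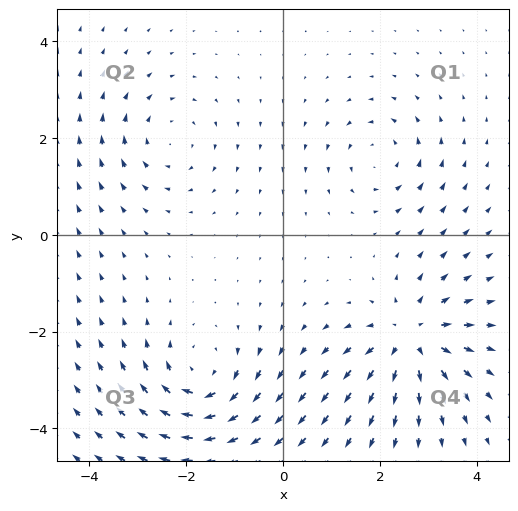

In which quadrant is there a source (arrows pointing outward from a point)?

The source sits at approximately (2.6, -2.1), which lies in quadrant Q4. The divergence there is about +5, positive as expected for a source.

Q4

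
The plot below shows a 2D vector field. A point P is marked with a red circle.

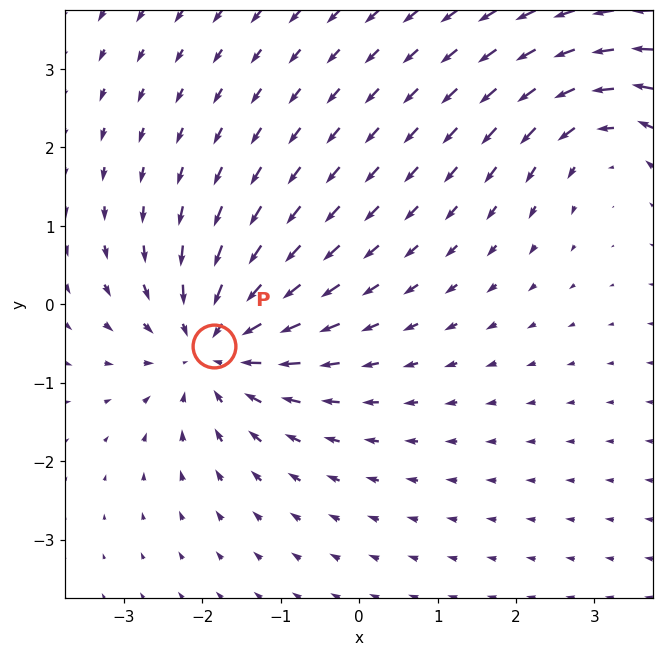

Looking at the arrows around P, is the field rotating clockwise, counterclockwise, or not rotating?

not rotating

Near P at (-1.9, -0.5) the arrows show no circulation. The curl there is ≈0.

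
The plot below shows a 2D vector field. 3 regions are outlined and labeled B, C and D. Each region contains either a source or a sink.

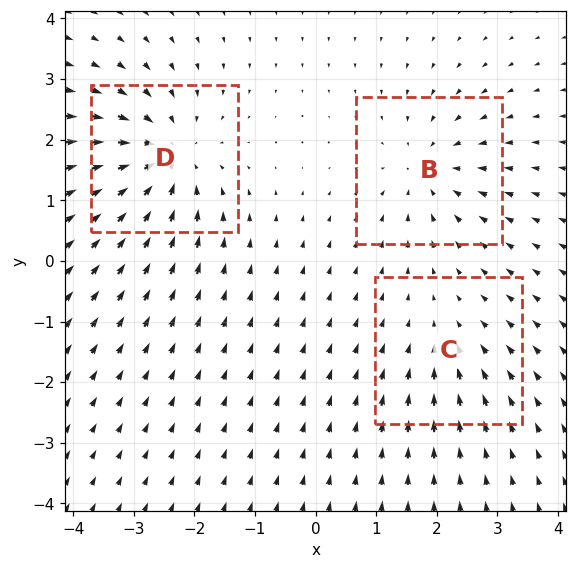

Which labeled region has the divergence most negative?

Divergence at each region's feature centre — B: about -3, C: about -2, D: about -5. Region D is most negative.

D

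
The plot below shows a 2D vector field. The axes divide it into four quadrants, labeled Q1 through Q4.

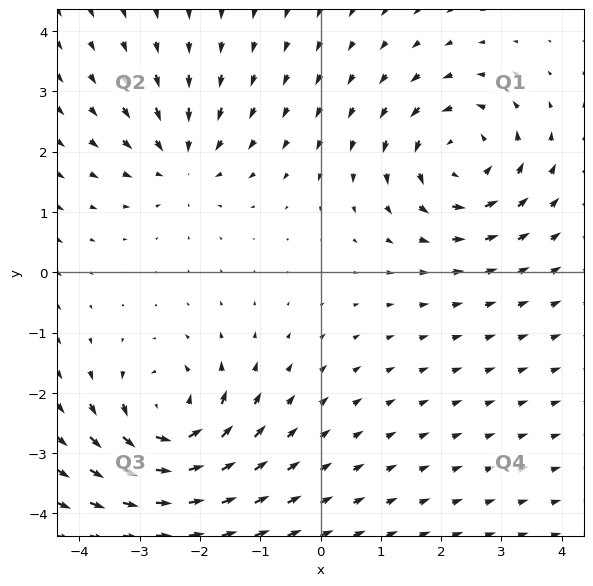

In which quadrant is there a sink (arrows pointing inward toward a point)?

Q2

The sink sits at approximately (-2.3, 1.8), which lies in quadrant Q2. The divergence there is about -4, negative as expected for a sink.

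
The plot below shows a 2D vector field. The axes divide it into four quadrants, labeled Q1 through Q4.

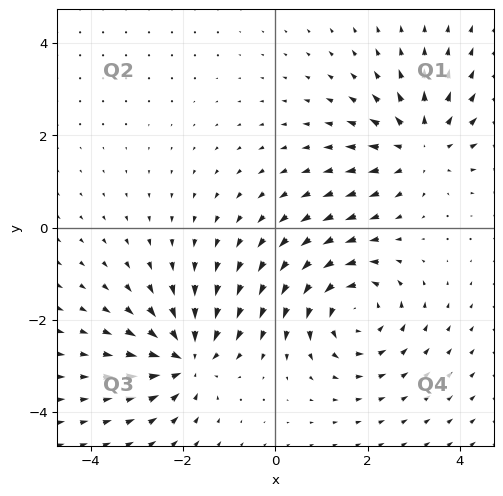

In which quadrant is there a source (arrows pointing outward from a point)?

The source sits at approximately (3.1, 1.8), which lies in quadrant Q1. The divergence there is about +3, positive as expected for a source.

Q1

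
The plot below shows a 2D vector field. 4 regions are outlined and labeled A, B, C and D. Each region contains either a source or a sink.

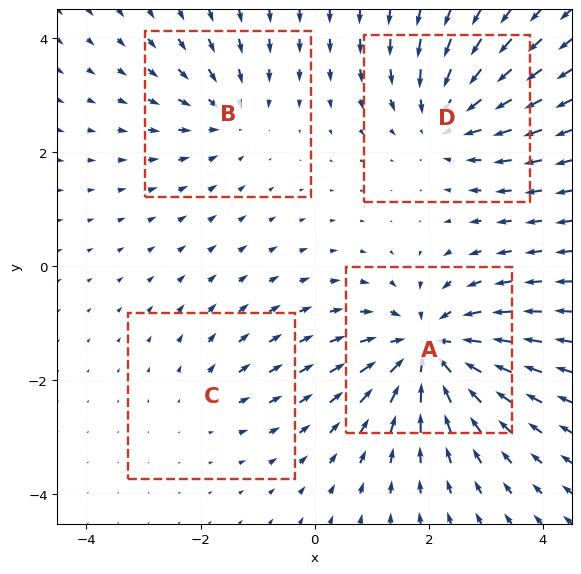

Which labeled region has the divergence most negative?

Divergence at each region's feature centre — A: about -7, B: about -3, C: about +2, D: about -5. Region A is most negative.

A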